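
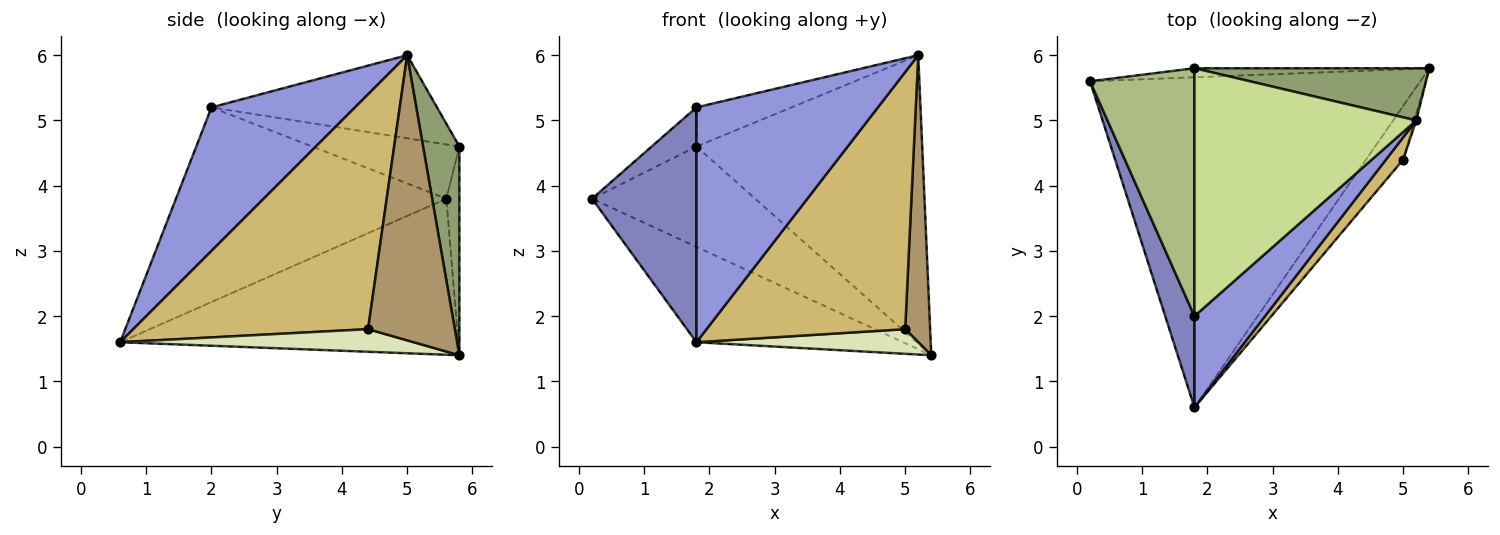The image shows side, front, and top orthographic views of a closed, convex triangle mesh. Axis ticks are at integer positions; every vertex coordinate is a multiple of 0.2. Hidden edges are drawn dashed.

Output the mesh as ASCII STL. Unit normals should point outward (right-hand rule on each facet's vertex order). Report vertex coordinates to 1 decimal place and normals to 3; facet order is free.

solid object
 facet normal -0.413 0.253 -0.875
  outer loop
   vertex 1.8 0.6 1.6
   vertex 0.2 5.6 3.8
   vertex 5.4 5.8 1.4
  endloop
 endfacet
 facet normal -0.924 -0.357 0.139
  outer loop
   vertex 1.8 2.0 5.2
   vertex 0.2 5.6 3.8
   vertex 1.8 0.6 1.6
  endloop
 endfacet
 facet normal 0.593 -0.750 0.292
  outer loop
   vertex 1.8 2.0 5.2
   vertex 1.8 0.6 1.6
   vertex 5.2 5.0 6.0
  endloop
 endfacet
 facet normal -0.079 0.993 -0.089
  outer loop
   vertex 1.8 5.8 4.6
   vertex 5.4 5.8 1.4
   vertex 0.2 5.6 3.8
  endloop
 endfacet
 facet normal 0.156 0.972 0.176
  outer loop
   vertex 1.8 5.8 4.6
   vertex 5.2 5.0 6.0
   vertex 5.4 5.8 1.4
  endloop
 endfacet
 facet normal -0.457 0.139 0.879
  outer loop
   vertex 1.8 5.8 4.6
   vertex 0.2 5.6 3.8
   vertex 1.8 2.0 5.2
  endloop
 endfacet
 facet normal -0.347 0.146 0.926
  outer loop
   vertex 1.8 5.8 4.6
   vertex 1.8 2.0 5.2
   vertex 5.2 5.0 6.0
  endloop
 endfacet
 facet normal 0.484 -0.365 -0.795
  outer loop
   vertex 5.0 4.4 1.8
   vertex 1.8 0.6 1.6
   vertex 5.4 5.8 1.4
  endloop
 endfacet
 facet normal 0.961 -0.276 -0.006
  outer loop
   vertex 5.0 4.4 1.8
   vertex 5.4 5.8 1.4
   vertex 5.2 5.0 6.0
  endloop
 endfacet
 facet normal 0.762 -0.645 0.056
  outer loop
   vertex 5.0 4.4 1.8
   vertex 5.2 5.0 6.0
   vertex 1.8 0.6 1.6
  endloop
 endfacet
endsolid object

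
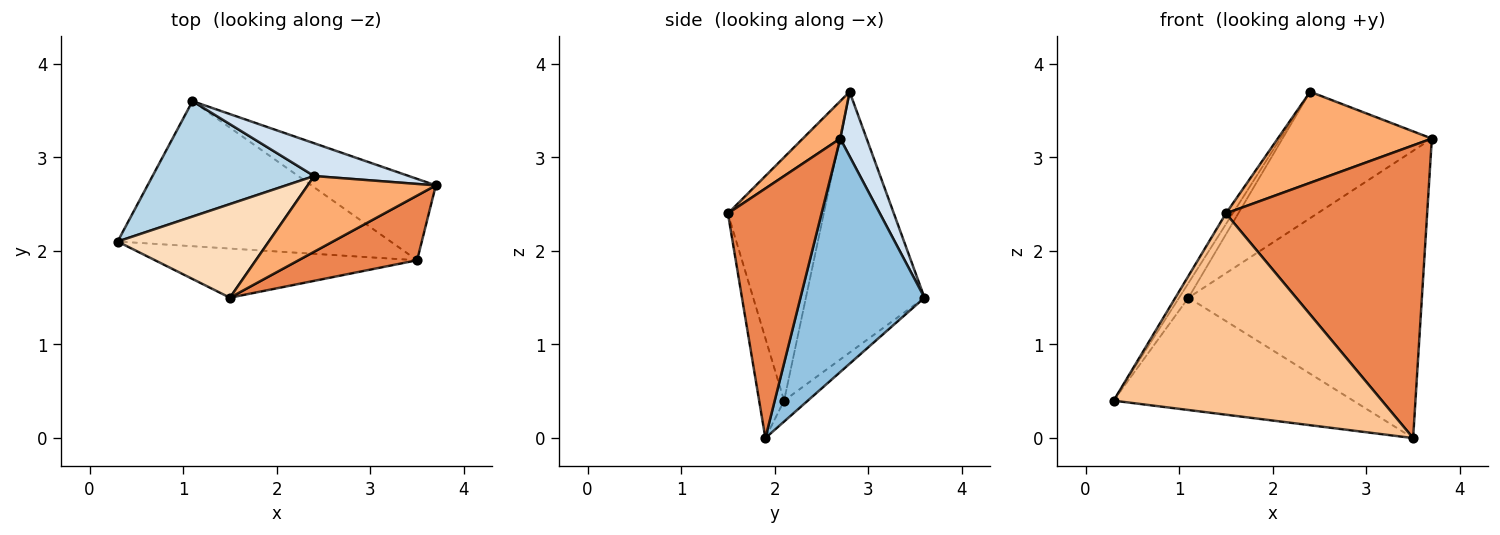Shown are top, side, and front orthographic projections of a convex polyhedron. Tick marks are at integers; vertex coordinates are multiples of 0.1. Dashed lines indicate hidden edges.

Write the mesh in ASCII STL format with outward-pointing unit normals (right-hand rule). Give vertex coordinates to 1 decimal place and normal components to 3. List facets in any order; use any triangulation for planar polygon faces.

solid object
 facet normal -0.060 0.611 -0.789
  outer loop
   vertex 3.5 1.9 0.0
   vertex 0.3 2.1 0.4
   vertex 1.1 3.6 1.5
  endloop
 endfacet
 facet normal 0.455 0.857 -0.243
  outer loop
   vertex 3.5 1.9 0.0
   vertex 1.1 3.6 1.5
   vertex 3.7 2.7 3.2
  endloop
 endfacet
 facet normal -0.848 0.067 0.526
  outer loop
   vertex 2.4 2.8 3.7
   vertex 1.1 3.6 1.5
   vertex 0.3 2.1 0.4
  endloop
 endfacet
 facet normal 0.169 0.954 0.247
  outer loop
   vertex 2.4 2.8 3.7
   vertex 3.7 2.7 3.2
   vertex 1.1 3.6 1.5
  endloop
 endfacet
 facet normal 0.414 -0.889 0.196
  outer loop
   vertex 1.5 1.5 2.4
   vertex 3.5 1.9 0.0
   vertex 3.7 2.7 3.2
  endloop
 endfacet
 facet normal 0.184 -0.756 0.629
  outer loop
   vertex 1.5 1.5 2.4
   vertex 3.7 2.7 3.2
   vertex 2.4 2.8 3.7
  endloop
 endfacet
 facet normal -0.090 -0.968 -0.236
  outer loop
   vertex 1.5 1.5 2.4
   vertex 0.3 2.1 0.4
   vertex 3.5 1.9 0.0
  endloop
 endfacet
 facet normal -0.848 0.060 0.527
  outer loop
   vertex 1.5 1.5 2.4
   vertex 2.4 2.8 3.7
   vertex 0.3 2.1 0.4
  endloop
 endfacet
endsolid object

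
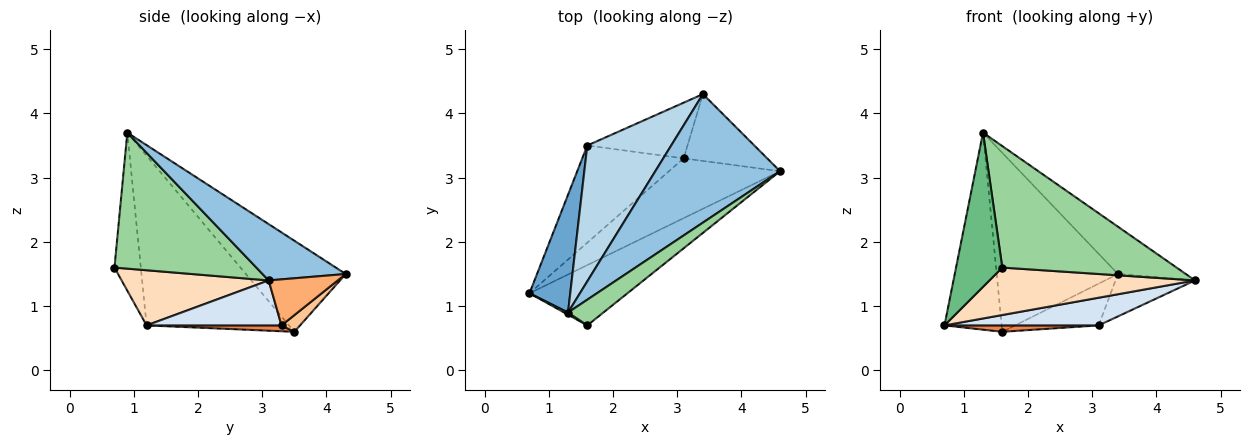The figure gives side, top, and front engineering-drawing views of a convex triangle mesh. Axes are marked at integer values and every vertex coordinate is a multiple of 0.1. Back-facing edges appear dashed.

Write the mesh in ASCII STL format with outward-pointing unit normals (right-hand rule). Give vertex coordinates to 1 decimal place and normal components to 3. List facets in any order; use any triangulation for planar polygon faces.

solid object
 facet normal -0.906 0.364 0.218
  outer loop
   vertex 1.3 0.9 3.7
   vertex 1.6 3.5 0.6
   vertex 0.7 1.2 0.7
  endloop
 endfacet
 facet normal 0.390 0.318 0.864
  outer loop
   vertex 3.4 4.3 1.5
   vertex 1.3 0.9 3.7
   vertex 4.6 3.1 1.4
  endloop
 endfacet
 facet normal -0.549 0.666 0.505
  outer loop
   vertex 3.4 4.3 1.5
   vertex 1.6 3.5 0.6
   vertex 1.3 0.9 3.7
  endloop
 endfacet
 facet normal 0.345 -0.394 -0.852
  outer loop
   vertex 3.1 3.3 0.7
   vertex 4.6 3.1 1.4
   vertex 0.7 1.2 0.7
  endloop
 endfacet
 facet normal 0.058 -0.066 -0.996
  outer loop
   vertex 3.1 3.3 0.7
   vertex 0.7 1.2 0.7
   vertex 1.6 3.5 0.6
  endloop
 endfacet
 facet normal 0.422 0.486 -0.765
  outer loop
   vertex 3.1 3.3 0.7
   vertex 3.4 4.3 1.5
   vertex 4.6 3.1 1.4
  endloop
 endfacet
 facet normal 0.132 0.595 -0.793
  outer loop
   vertex 3.1 3.3 0.7
   vertex 1.6 3.5 0.6
   vertex 3.4 4.3 1.5
  endloop
 endfacet
 facet normal 0.405 -0.566 -0.719
  outer loop
   vertex 1.6 0.7 1.6
   vertex 0.7 1.2 0.7
   vertex 4.6 3.1 1.4
  endloop
 endfacet
 facet normal -0.495 -0.869 0.012
  outer loop
   vertex 1.6 0.7 1.6
   vertex 1.3 0.9 3.7
   vertex 0.7 1.2 0.7
  endloop
 endfacet
 facet normal 0.623 -0.765 0.162
  outer loop
   vertex 1.6 0.7 1.6
   vertex 4.6 3.1 1.4
   vertex 1.3 0.9 3.7
  endloop
 endfacet
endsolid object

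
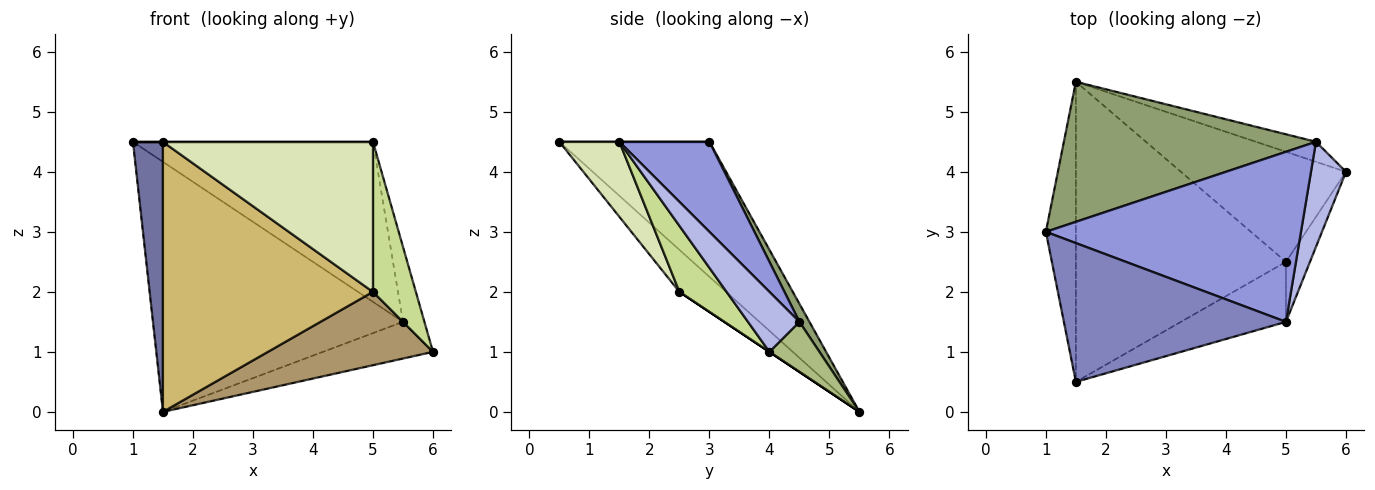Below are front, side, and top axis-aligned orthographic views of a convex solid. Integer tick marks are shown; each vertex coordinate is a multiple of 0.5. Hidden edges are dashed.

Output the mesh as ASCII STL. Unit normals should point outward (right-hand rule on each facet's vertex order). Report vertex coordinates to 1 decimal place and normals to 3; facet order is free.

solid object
 facet normal -0.958 -0.192 -0.213
  outer loop
   vertex 1.5 5.5 0.0
   vertex 1.5 0.5 4.5
   vertex 1.0 3.0 4.5
  endloop
 endfacet
 facet normal 0.000 0.000 1.000
  outer loop
   vertex 5.0 1.5 4.5
   vertex 1.0 3.0 4.5
   vertex 1.5 0.5 4.5
  endloop
 endfacet
 facet normal 0.249 0.664 0.705
  outer loop
   vertex 5.5 4.5 1.5
   vertex 1.0 3.0 4.5
   vertex 5.0 1.5 4.5
  endloop
 endfacet
 facet normal 0.813 0.339 0.474
  outer loop
   vertex 5.5 4.5 1.5
   vertex 5.0 1.5 4.5
   vertex 6.0 4.0 1.0
  endloop
 endfacet
 facet normal 0.035 0.872 0.488
  outer loop
   vertex 5.5 4.5 1.5
   vertex 1.5 5.5 0.0
   vertex 1.0 3.0 4.5
  endloop
 endfacet
 facet normal 0.371 0.815 -0.445
  outer loop
   vertex 5.5 4.5 1.5
   vertex 6.0 4.0 1.0
   vertex 1.5 5.5 0.0
  endloop
 endfacet
 facet normal 0.715 -0.650 -0.260
  outer loop
   vertex 5.0 2.5 2.0
   vertex 6.0 4.0 1.0
   vertex 5.0 1.5 4.5
  endloop
 endfacet
 facet normal 0.256 -0.897 -0.359
  outer loop
   vertex 5.0 2.5 2.0
   vertex 5.0 1.5 4.5
   vertex 1.5 0.5 4.5
  endloop
 endfacet
 facet normal 0.000 -0.555 -0.832
  outer loop
   vertex 5.0 2.5 2.0
   vertex 1.5 5.5 0.0
   vertex 6.0 4.0 1.0
  endloop
 endfacet
 facet normal -0.147 -0.662 -0.735
  outer loop
   vertex 5.0 2.5 2.0
   vertex 1.5 0.5 4.5
   vertex 1.5 5.5 0.0
  endloop
 endfacet
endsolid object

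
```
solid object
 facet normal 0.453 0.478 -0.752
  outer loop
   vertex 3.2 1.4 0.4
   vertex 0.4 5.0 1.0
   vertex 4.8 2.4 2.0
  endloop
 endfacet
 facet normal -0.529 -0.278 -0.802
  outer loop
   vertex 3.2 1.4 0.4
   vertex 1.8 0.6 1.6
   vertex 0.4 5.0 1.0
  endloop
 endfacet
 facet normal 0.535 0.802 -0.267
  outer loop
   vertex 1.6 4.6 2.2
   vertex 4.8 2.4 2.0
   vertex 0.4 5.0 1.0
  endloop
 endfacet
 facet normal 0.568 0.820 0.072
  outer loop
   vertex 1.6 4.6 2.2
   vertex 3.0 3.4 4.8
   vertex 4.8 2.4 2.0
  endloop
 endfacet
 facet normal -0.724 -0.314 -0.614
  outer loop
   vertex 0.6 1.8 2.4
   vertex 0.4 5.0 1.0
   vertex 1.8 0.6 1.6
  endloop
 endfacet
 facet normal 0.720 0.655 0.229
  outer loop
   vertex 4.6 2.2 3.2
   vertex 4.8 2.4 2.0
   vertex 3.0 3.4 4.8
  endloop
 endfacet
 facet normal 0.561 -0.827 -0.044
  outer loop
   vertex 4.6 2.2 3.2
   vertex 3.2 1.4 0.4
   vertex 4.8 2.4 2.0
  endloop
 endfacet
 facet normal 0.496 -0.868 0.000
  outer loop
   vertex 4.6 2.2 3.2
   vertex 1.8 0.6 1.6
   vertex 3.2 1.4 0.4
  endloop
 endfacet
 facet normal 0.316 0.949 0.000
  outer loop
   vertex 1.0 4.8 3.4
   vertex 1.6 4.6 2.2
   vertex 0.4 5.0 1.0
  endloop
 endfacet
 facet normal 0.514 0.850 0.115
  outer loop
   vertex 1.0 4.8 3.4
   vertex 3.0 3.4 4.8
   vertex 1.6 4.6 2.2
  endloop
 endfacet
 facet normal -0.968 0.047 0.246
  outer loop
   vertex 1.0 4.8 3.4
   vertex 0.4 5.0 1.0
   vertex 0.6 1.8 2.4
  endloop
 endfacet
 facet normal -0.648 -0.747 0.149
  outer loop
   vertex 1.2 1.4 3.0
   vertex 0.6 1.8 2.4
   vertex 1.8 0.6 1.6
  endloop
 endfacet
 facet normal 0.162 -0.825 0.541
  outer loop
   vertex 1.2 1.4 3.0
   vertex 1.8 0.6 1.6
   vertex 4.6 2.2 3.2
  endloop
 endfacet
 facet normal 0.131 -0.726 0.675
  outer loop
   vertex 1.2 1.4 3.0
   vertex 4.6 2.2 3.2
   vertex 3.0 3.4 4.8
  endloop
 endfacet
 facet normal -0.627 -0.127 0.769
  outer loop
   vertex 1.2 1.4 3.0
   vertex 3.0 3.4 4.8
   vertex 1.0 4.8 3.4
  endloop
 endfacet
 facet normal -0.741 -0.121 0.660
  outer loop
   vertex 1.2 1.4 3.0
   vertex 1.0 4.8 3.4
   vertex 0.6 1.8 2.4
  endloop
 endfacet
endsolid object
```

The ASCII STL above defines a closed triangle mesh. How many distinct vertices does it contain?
10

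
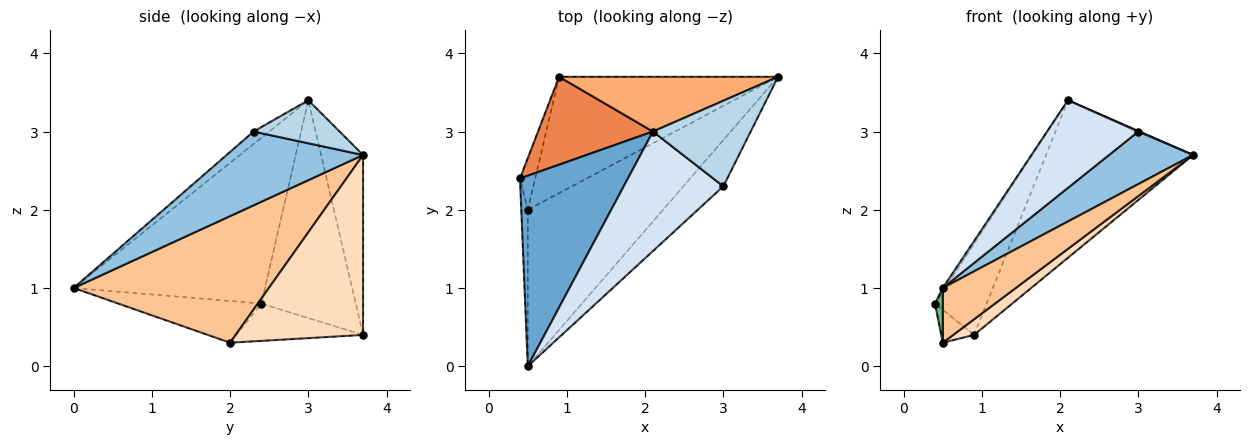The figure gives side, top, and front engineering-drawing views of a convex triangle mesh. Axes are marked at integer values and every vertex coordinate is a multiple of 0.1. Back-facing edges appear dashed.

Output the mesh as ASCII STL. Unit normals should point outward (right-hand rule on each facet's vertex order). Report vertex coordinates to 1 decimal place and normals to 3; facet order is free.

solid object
 facet normal -0.838 0.011 0.546
  outer loop
   vertex 2.1 3.0 3.4
   vertex 0.4 2.4 0.8
   vertex 0.5 0.0 1.0
  endloop
 endfacet
 facet normal 0.773 -0.476 -0.419
  outer loop
   vertex 3.0 2.3 3.0
   vertex 0.5 0.0 1.0
   vertex 3.7 3.7 2.7
  endloop
 endfacet
 facet normal 0.403 -0.005 0.915
  outer loop
   vertex 3.0 2.3 3.0
   vertex 3.7 3.7 2.7
   vertex 2.1 3.0 3.4
  endloop
 endfacet
 facet normal -0.101 -0.588 0.802
  outer loop
   vertex 3.0 2.3 3.0
   vertex 2.1 3.0 3.4
   vertex 0.5 0.0 1.0
  endloop
 endfacet
 facet normal -0.796 0.435 0.420
  outer loop
   vertex 0.9 3.7 0.4
   vertex 0.4 2.4 0.8
   vertex 2.1 3.0 3.4
  endloop
 endfacet
 facet normal -0.260 0.912 0.317
  outer loop
   vertex 0.9 3.7 0.4
   vertex 2.1 3.0 3.4
   vertex 3.7 3.7 2.7
  endloop
 endfacet
 facet normal 0.662 -0.248 -0.707
  outer loop
   vertex 0.5 2.0 0.3
   vertex 3.7 3.7 2.7
   vertex 0.5 0.0 1.0
  endloop
 endfacet
 facet normal 0.631 -0.103 -0.769
  outer loop
   vertex 0.5 2.0 0.3
   vertex 0.9 3.7 0.4
   vertex 3.7 3.7 2.7
  endloop
 endfacet
 facet normal -0.987 -0.054 -0.154
  outer loop
   vertex 0.5 2.0 0.3
   vertex 0.5 0.0 1.0
   vertex 0.4 2.4 0.8
  endloop
 endfacet
 facet normal -0.901 0.233 -0.367
  outer loop
   vertex 0.5 2.0 0.3
   vertex 0.4 2.4 0.8
   vertex 0.9 3.7 0.4
  endloop
 endfacet
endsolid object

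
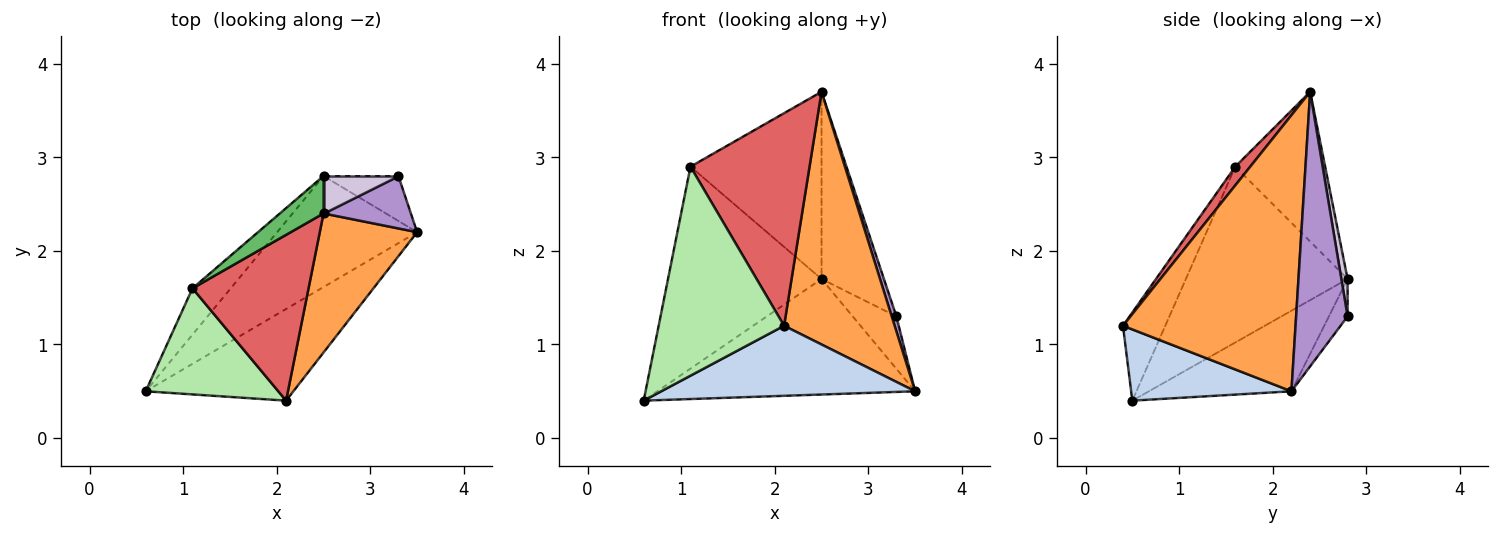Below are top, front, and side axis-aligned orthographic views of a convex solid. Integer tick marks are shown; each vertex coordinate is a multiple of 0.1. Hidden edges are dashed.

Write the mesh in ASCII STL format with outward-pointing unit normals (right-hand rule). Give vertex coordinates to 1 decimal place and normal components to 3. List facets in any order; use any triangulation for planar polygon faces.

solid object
 facet normal -0.370 0.670 -0.644
  outer loop
   vertex 2.5 2.8 1.7
   vertex 3.5 2.2 0.5
   vertex 0.6 0.5 0.4
  endloop
 endfacet
 facet normal 0.358 -0.567 -0.742
  outer loop
   vertex 2.1 0.4 1.2
   vertex 0.6 0.5 0.4
   vertex 3.5 2.2 0.5
  endloop
 endfacet
 facet normal 0.807 -0.517 0.285
  outer loop
   vertex 2.1 0.4 1.2
   vertex 3.5 2.2 0.5
   vertex 2.5 2.4 3.7
  endloop
 endfacet
 facet normal -0.716 0.680 -0.156
  outer loop
   vertex 1.1 1.6 2.9
   vertex 2.5 2.8 1.7
   vertex 0.6 0.5 0.4
  endloop
 endfacet
 facet normal -0.558 0.814 0.163
  outer loop
   vertex 1.1 1.6 2.9
   vertex 2.5 2.4 3.7
   vertex 2.5 2.8 1.7
  endloop
 endfacet
 facet normal -0.288 -0.854 0.433
  outer loop
   vertex 1.1 1.6 2.9
   vertex 0.6 0.5 0.4
   vertex 2.1 0.4 1.2
  endloop
 endfacet
 facet normal 0.099 -0.785 0.612
  outer loop
   vertex 1.1 1.6 2.9
   vertex 2.1 0.4 1.2
   vertex 2.5 2.4 3.7
  endloop
 endfacet
 facet normal -0.309 0.722 -0.619
  outer loop
   vertex 3.3 2.8 1.3
   vertex 3.5 2.2 0.5
   vertex 2.5 2.8 1.7
  endloop
 endfacet
 facet normal 0.949 -0.086 0.302
  outer loop
   vertex 3.3 2.8 1.3
   vertex 2.5 2.4 3.7
   vertex 3.5 2.2 0.5
  endloop
 endfacet
 facet normal 0.098 0.976 0.195
  outer loop
   vertex 3.3 2.8 1.3
   vertex 2.5 2.8 1.7
   vertex 2.5 2.4 3.7
  endloop
 endfacet
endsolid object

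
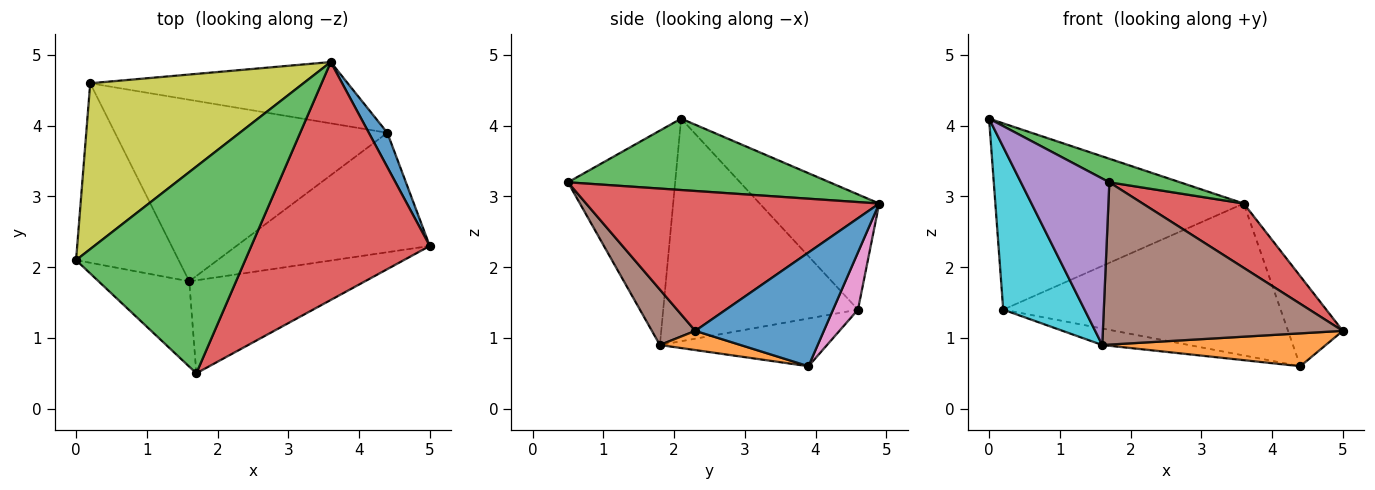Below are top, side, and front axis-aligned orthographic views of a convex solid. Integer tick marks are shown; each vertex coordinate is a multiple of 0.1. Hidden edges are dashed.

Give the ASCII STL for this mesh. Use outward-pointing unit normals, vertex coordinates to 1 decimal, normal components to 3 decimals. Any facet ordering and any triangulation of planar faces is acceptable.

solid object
 facet normal 0.910 0.387 0.148
  outer loop
   vertex 4.4 3.9 0.6
   vertex 3.6 4.9 2.9
   vertex 5.0 2.3 1.1
  endloop
 endfacet
 facet normal 0.095 -0.264 -0.960
  outer loop
   vertex 1.6 1.8 0.9
   vertex 4.4 3.9 0.6
   vertex 5.0 2.3 1.1
  endloop
 endfacet
 facet normal 0.387 -0.105 0.916
  outer loop
   vertex 1.7 0.5 3.2
   vertex 3.6 4.9 2.9
   vertex 0.0 2.1 4.1
  endloop
 endfacet
 facet normal 0.603 -0.208 0.770
  outer loop
   vertex 1.7 0.5 3.2
   vertex 5.0 2.3 1.1
   vertex 3.6 4.9 2.9
  endloop
 endfacet
 facet normal -0.733 -0.605 -0.310
  outer loop
   vertex 1.7 0.5 3.2
   vertex 0.0 2.1 4.1
   vertex 1.6 1.8 0.9
  endloop
 endfacet
 facet normal 0.155 -0.857 -0.491
  outer loop
   vertex 1.7 0.5 3.2
   vertex 1.6 1.8 0.9
   vertex 5.0 2.3 1.1
  endloop
 endfacet
 facet normal 0.083 0.924 -0.373
  outer loop
   vertex 0.2 4.6 1.4
   vertex 3.6 4.9 2.9
   vertex 4.4 3.9 0.6
  endloop
 endfacet
 facet normal -0.172 0.089 -0.981
  outer loop
   vertex 0.2 4.6 1.4
   vertex 4.4 3.9 0.6
   vertex 1.6 1.8 0.9
  endloop
 endfacet
 facet normal -0.338 0.703 0.626
  outer loop
   vertex 0.2 4.6 1.4
   vertex 0.0 2.1 4.1
   vertex 3.6 4.9 2.9
  endloop
 endfacet
 facet normal -0.849 -0.355 -0.391
  outer loop
   vertex 0.2 4.6 1.4
   vertex 1.6 1.8 0.9
   vertex 0.0 2.1 4.1
  endloop
 endfacet
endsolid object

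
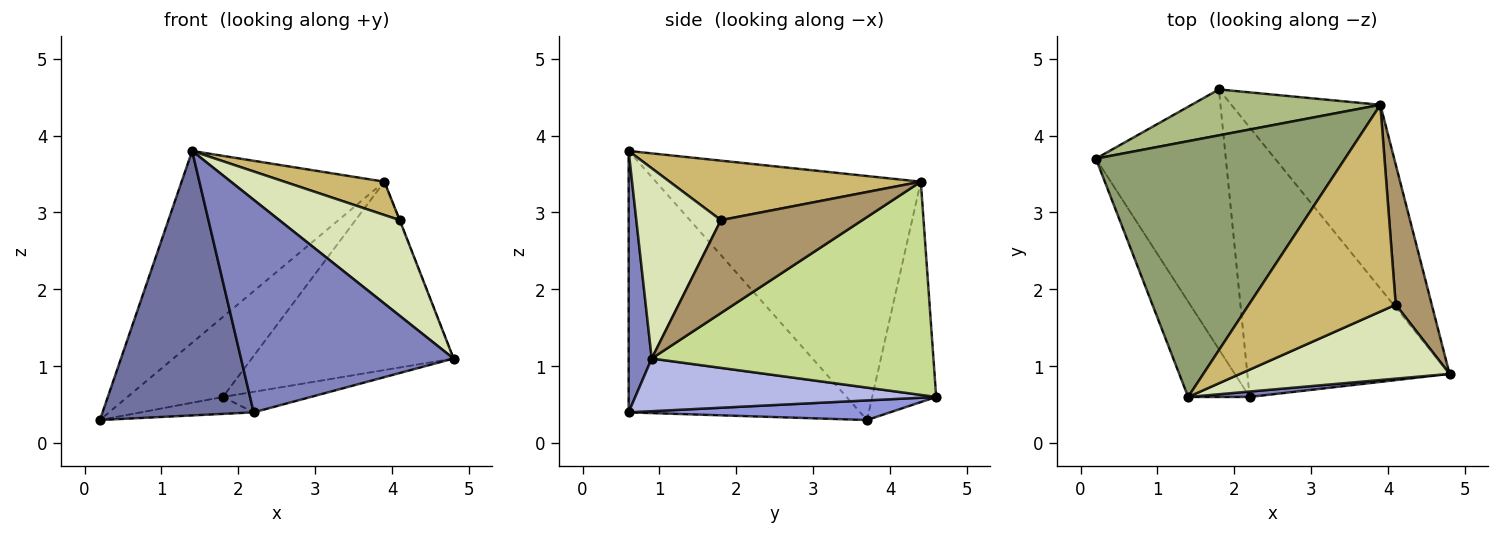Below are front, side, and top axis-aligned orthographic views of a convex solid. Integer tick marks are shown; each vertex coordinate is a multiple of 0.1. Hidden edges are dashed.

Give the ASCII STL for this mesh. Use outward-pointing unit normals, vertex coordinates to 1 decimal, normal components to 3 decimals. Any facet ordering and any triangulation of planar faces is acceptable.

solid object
 facet normal -0.822 -0.536 -0.193
  outer loop
   vertex 2.2 0.6 0.4
   vertex 1.4 0.6 3.8
   vertex 0.2 3.7 0.3
  endloop
 endfacet
 facet normal 0.108 -0.994 0.025
  outer loop
   vertex 2.2 0.6 0.4
   vertex 4.8 0.9 1.1
   vertex 1.4 0.6 3.8
  endloop
 endfacet
 facet normal 0.149 0.064 -0.987
  outer loop
   vertex 2.2 0.6 0.4
   vertex 0.2 3.7 0.3
   vertex 1.8 4.6 0.6
  endloop
 endfacet
 facet normal 0.251 0.073 -0.965
  outer loop
   vertex 2.2 0.6 0.4
   vertex 1.8 4.6 0.6
   vertex 4.8 0.9 1.1
  endloop
 endfacet
 facet normal -0.617 0.472 0.630
  outer loop
   vertex 3.9 4.4 3.4
   vertex 0.2 3.7 0.3
   vertex 1.4 0.6 3.8
  endloop
 endfacet
 facet normal -0.502 0.750 0.430
  outer loop
   vertex 3.9 4.4 3.4
   vertex 1.8 4.6 0.6
   vertex 0.2 3.7 0.3
  endloop
 endfacet
 facet normal 0.707 0.506 -0.494
  outer loop
   vertex 3.9 4.4 3.4
   vertex 4.8 0.9 1.1
   vertex 1.8 4.6 0.6
  endloop
 endfacet
 facet normal 0.486 -0.692 0.535
  outer loop
   vertex 4.1 1.8 2.9
   vertex 1.4 0.6 3.8
   vertex 4.8 0.9 1.1
  endloop
 endfacet
 facet normal 0.932 0.002 0.361
  outer loop
   vertex 4.1 1.8 2.9
   vertex 4.8 0.9 1.1
   vertex 3.9 4.4 3.4
  endloop
 endfacet
 facet normal 0.371 -0.148 0.917
  outer loop
   vertex 4.1 1.8 2.9
   vertex 3.9 4.4 3.4
   vertex 1.4 0.6 3.8
  endloop
 endfacet
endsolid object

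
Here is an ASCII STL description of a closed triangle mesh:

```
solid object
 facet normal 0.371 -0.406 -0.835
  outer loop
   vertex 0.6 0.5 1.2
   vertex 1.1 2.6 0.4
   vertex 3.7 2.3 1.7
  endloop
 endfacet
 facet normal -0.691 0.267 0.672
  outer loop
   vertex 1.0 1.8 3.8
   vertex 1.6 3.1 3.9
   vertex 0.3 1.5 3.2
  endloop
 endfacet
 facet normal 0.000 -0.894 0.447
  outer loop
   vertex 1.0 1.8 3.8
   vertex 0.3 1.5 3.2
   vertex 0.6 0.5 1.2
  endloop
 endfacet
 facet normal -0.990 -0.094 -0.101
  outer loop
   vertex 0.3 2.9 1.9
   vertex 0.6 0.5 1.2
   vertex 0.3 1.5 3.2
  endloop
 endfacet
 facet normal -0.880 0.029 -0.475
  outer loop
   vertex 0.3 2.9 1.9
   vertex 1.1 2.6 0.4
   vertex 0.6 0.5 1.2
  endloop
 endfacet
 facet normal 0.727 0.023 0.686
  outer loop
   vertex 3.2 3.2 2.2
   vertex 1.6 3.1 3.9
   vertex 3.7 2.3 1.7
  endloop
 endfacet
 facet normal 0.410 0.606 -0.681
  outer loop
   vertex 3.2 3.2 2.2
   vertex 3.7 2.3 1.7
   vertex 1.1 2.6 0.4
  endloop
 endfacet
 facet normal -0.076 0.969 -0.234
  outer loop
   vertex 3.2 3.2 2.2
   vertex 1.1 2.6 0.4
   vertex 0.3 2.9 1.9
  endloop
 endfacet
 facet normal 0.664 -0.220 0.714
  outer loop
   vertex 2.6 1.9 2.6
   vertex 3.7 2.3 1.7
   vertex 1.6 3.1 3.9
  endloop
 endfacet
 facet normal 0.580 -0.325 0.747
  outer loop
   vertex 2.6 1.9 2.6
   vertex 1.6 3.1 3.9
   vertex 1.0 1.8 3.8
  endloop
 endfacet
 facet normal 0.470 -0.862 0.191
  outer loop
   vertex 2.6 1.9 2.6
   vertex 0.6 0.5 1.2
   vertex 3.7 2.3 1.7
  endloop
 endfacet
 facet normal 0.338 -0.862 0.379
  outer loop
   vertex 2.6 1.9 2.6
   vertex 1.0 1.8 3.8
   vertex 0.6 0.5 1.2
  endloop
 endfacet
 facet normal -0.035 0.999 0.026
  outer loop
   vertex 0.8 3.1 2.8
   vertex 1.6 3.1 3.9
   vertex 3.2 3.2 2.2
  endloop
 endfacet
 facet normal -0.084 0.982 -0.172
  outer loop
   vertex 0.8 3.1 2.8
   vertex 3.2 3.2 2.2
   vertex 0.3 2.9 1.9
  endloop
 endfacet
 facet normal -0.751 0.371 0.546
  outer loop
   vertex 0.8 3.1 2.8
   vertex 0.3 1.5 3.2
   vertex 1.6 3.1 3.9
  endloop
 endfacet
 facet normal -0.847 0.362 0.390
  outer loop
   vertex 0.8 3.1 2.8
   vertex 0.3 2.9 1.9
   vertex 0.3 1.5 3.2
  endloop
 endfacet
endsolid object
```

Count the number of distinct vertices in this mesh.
10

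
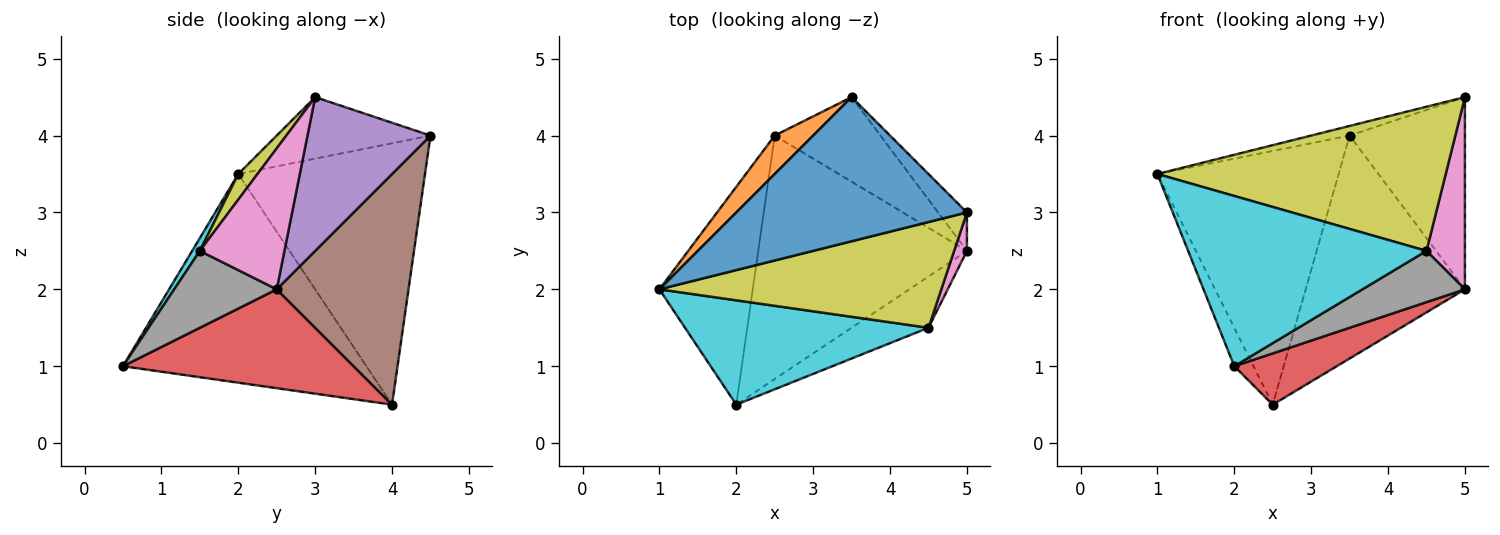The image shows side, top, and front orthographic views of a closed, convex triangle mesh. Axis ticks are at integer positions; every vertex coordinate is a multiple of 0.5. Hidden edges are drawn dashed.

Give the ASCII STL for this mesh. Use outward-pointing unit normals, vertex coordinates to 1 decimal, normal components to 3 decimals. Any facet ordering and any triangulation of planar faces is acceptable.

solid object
 facet normal -0.257 0.064 0.964
  outer loop
   vertex 3.5 4.5 4.0
   vertex 1.0 2.0 3.5
   vertex 5.0 3.0 4.5
  endloop
 endfacet
 facet normal -0.714 0.693 0.105
  outer loop
   vertex 2.5 4.0 0.5
   vertex 1.0 2.0 3.5
   vertex 3.5 4.5 4.0
  endloop
 endfacet
 facet normal -0.910 0.072 -0.407
  outer loop
   vertex 2.0 0.5 1.0
   vertex 1.0 2.0 3.5
   vertex 2.5 4.0 0.5
  endloop
 endfacet
 facet normal 0.421 -0.187 -0.888
  outer loop
   vertex 5.0 2.5 2.0
   vertex 2.0 0.5 1.0
   vertex 2.5 4.0 0.5
  endloop
 endfacet
 facet normal 0.723 0.678 -0.136
  outer loop
   vertex 5.0 2.5 2.0
   vertex 3.5 4.5 4.0
   vertex 5.0 3.0 4.5
  endloop
 endfacet
 facet normal 0.612 0.739 -0.280
  outer loop
   vertex 5.0 2.5 2.0
   vertex 2.5 4.0 0.5
   vertex 3.5 4.5 4.0
  endloop
 endfacet
 facet normal 0.907 -0.412 0.082
  outer loop
   vertex 4.5 1.5 2.5
   vertex 5.0 2.5 2.0
   vertex 5.0 3.0 4.5
  endloop
 endfacet
 facet normal 0.577 -0.577 -0.577
  outer loop
   vertex 4.5 1.5 2.5
   vertex 2.0 0.5 1.0
   vertex 5.0 2.5 2.0
  endloop
 endfacet
 facet normal 0.054 -0.805 0.591
  outer loop
   vertex 4.5 1.5 2.5
   vertex 5.0 3.0 4.5
   vertex 1.0 2.0 3.5
  endloop
 endfacet
 facet normal 0.027 -0.852 0.522
  outer loop
   vertex 4.5 1.5 2.5
   vertex 1.0 2.0 3.5
   vertex 2.0 0.5 1.0
  endloop
 endfacet
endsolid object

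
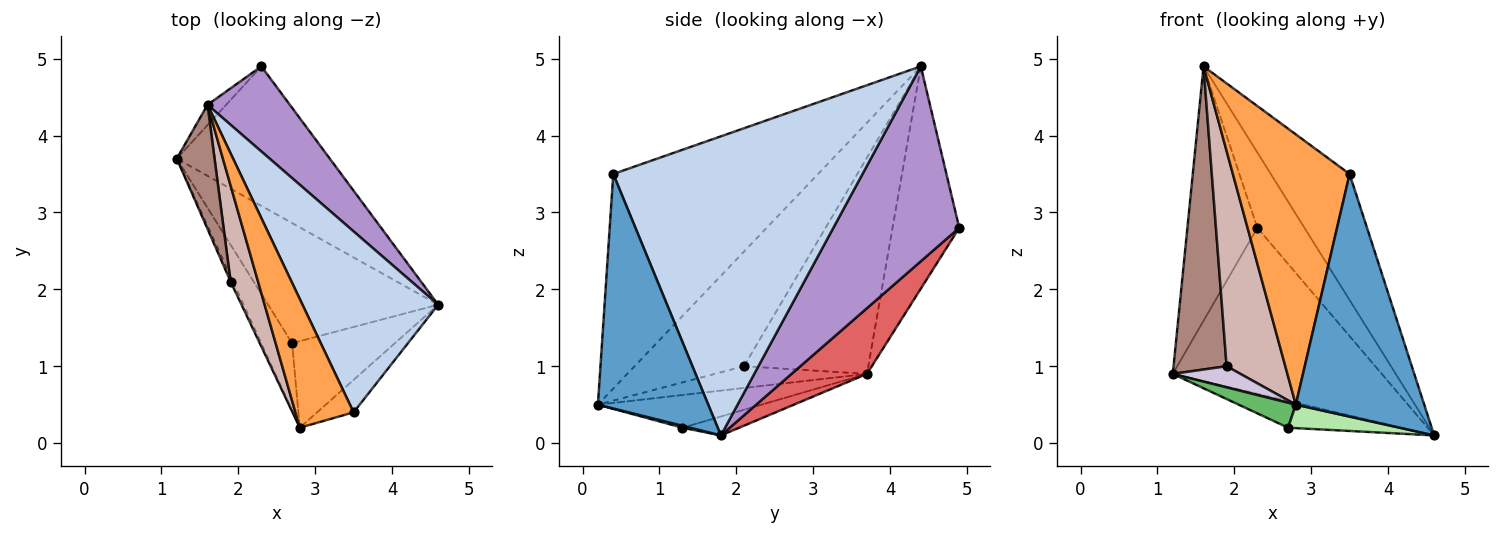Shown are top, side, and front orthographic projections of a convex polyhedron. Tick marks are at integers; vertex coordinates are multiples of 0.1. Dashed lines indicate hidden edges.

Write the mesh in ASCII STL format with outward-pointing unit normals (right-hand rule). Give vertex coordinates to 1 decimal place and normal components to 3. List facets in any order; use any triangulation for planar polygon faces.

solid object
 facet normal 0.648 -0.755 -0.101
  outer loop
   vertex 3.5 0.4 3.5
   vertex 2.8 0.2 0.5
   vertex 4.6 1.8 0.1
  endloop
 endfacet
 facet normal 0.875 0.277 0.397
  outer loop
   vertex 3.5 0.4 3.5
   vertex 4.6 1.8 0.1
   vertex 1.6 4.4 4.9
  endloop
 endfacet
 facet normal -0.846 -0.482 0.229
  outer loop
   vertex 3.5 0.4 3.5
   vertex 1.6 4.4 4.9
   vertex 2.8 0.2 0.5
  endloop
 endfacet
 facet normal -0.108 0.216 -0.970
  outer loop
   vertex 2.7 1.3 0.2
   vertex 1.2 3.7 0.9
   vertex 4.6 1.8 0.1
  endloop
 endfacet
 facet normal -0.704 -0.246 -0.666
  outer loop
   vertex 2.7 1.3 0.2
   vertex 2.8 0.2 0.5
   vertex 1.2 3.7 0.9
  endloop
 endfacet
 facet normal 0.018 -0.262 -0.965
  outer loop
   vertex 2.7 1.3 0.2
   vertex 4.6 1.8 0.1
   vertex 2.8 0.2 0.5
  endloop
 endfacet
 facet normal 0.266 0.738 -0.620
  outer loop
   vertex 2.3 4.9 2.8
   vertex 4.6 1.8 0.1
   vertex 1.2 3.7 0.9
  endloop
 endfacet
 facet normal -0.689 0.723 -0.058
  outer loop
   vertex 2.3 4.9 2.8
   vertex 1.2 3.7 0.9
   vertex 1.6 4.4 4.9
  endloop
 endfacet
 facet normal 0.871 0.326 0.368
  outer loop
   vertex 2.3 4.9 2.8
   vertex 1.6 4.4 4.9
   vertex 4.6 1.8 0.1
  endloop
 endfacet
 facet normal -0.909 -0.404 -0.101
  outer loop
   vertex 1.9 2.1 1.0
   vertex 1.2 3.7 0.9
   vertex 2.8 0.2 0.5
  endloop
 endfacet
 facet normal -0.908 -0.387 0.159
  outer loop
   vertex 1.9 2.1 1.0
   vertex 1.6 4.4 4.9
   vertex 1.2 3.7 0.9
  endloop
 endfacet
 facet normal -0.862 -0.463 0.207
  outer loop
   vertex 1.9 2.1 1.0
   vertex 2.8 0.2 0.5
   vertex 1.6 4.4 4.9
  endloop
 endfacet
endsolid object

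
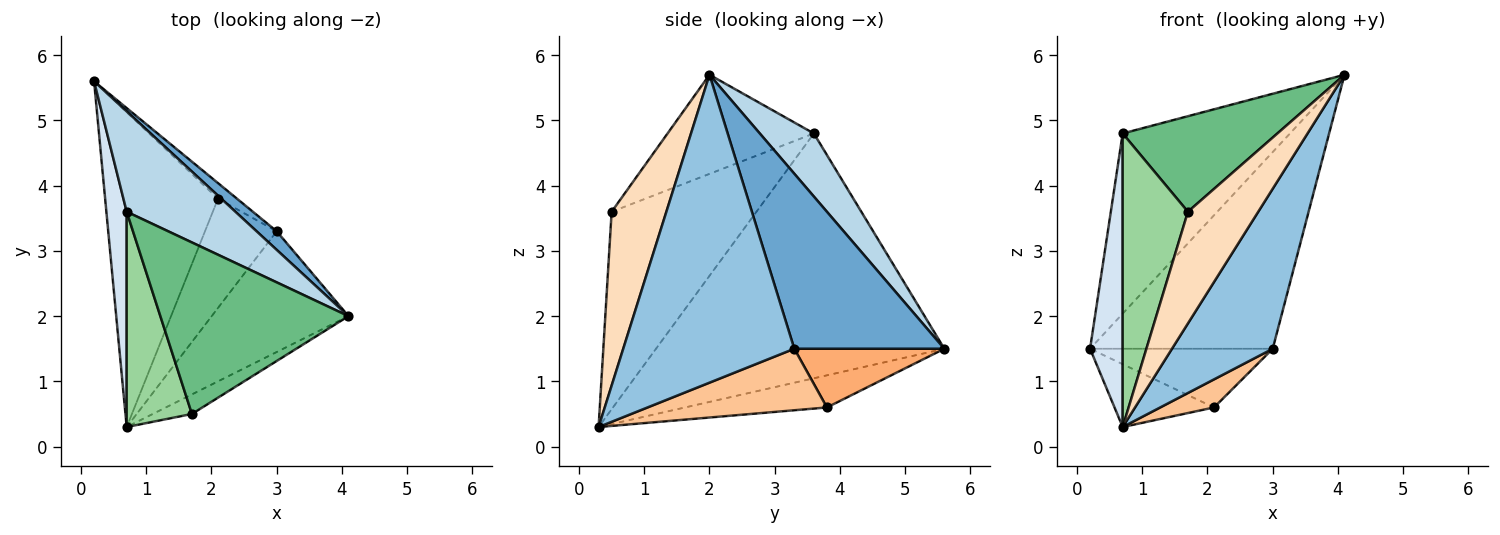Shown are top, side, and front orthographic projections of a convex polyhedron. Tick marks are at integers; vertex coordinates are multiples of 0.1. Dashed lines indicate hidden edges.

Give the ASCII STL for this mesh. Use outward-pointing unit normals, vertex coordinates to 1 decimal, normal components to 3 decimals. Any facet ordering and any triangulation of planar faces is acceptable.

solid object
 facet normal 0.633 0.771 0.073
  outer loop
   vertex 3.0 3.3 1.5
   vertex 0.2 5.6 1.5
   vertex 4.1 2.0 5.7
  endloop
 endfacet
 facet normal 0.805 -0.474 -0.357
  outer loop
   vertex 3.0 3.3 1.5
   vertex 4.1 2.0 5.7
   vertex 0.7 0.3 0.3
  endloop
 endfacet
 facet normal 0.272 0.841 0.468
  outer loop
   vertex 0.7 3.6 4.8
   vertex 4.1 2.0 5.7
   vertex 0.2 5.6 1.5
  endloop
 endfacet
 facet normal -0.990 -0.112 0.082
  outer loop
   vertex 0.7 3.6 4.8
   vertex 0.2 5.6 1.5
   vertex 0.7 0.3 0.3
  endloop
 endfacet
 facet normal -0.269 0.188 -0.945
  outer loop
   vertex 2.1 3.8 0.6
   vertex 0.7 0.3 0.3
   vertex 0.2 5.6 1.5
  endloop
 endfacet
 facet normal 0.622 0.757 -0.201
  outer loop
   vertex 2.1 3.8 0.6
   vertex 0.2 5.6 1.5
   vertex 3.0 3.3 1.5
  endloop
 endfacet
 facet normal 0.639 -0.192 -0.745
  outer loop
   vertex 2.1 3.8 0.6
   vertex 3.0 3.3 1.5
   vertex 0.7 0.3 0.3
  endloop
 endfacet
 facet normal 0.608 -0.782 -0.137
  outer loop
   vertex 1.7 0.5 3.6
   vertex 0.7 0.3 0.3
   vertex 4.1 2.0 5.7
  endloop
 endfacet
 facet normal -0.418 -0.442 0.794
  outer loop
   vertex 1.7 0.5 3.6
   vertex 4.1 2.0 5.7
   vertex 0.7 3.6 4.8
  endloop
 endfacet
 facet normal -0.873 -0.393 0.288
  outer loop
   vertex 1.7 0.5 3.6
   vertex 0.7 3.6 4.8
   vertex 0.7 0.3 0.3
  endloop
 endfacet
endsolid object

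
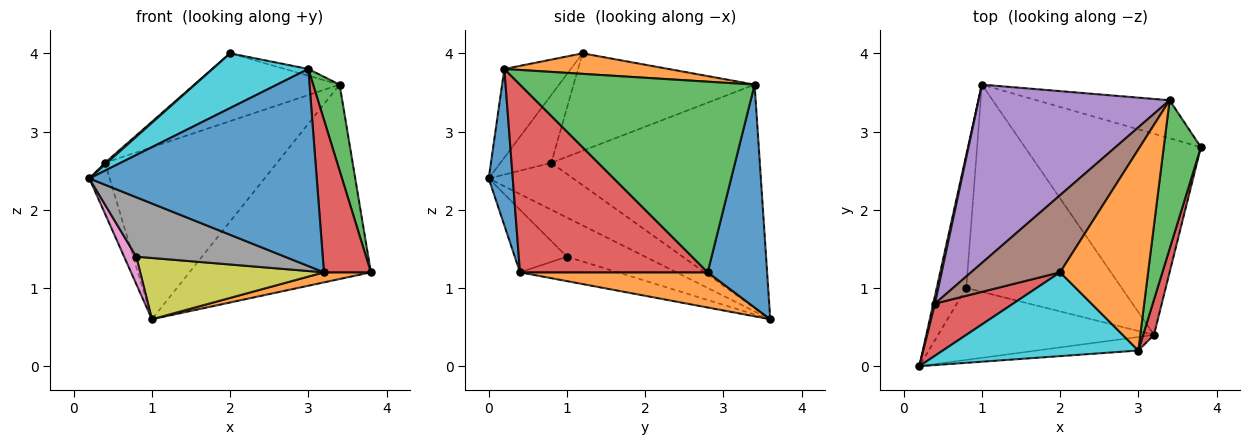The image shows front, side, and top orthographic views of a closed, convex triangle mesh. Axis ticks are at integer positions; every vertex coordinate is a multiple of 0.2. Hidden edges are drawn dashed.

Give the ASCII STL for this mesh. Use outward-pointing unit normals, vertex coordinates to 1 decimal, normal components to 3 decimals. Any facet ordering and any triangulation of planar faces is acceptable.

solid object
 facet normal 0.306 0.934 -0.183
  outer loop
   vertex 3.4 3.4 3.6
   vertex 3.8 2.8 1.2
   vertex 1.0 3.6 0.6
  endloop
 endfacet
 facet normal 0.196 -0.049 -0.979
  outer loop
   vertex 3.2 0.4 1.2
   vertex 1.0 3.6 0.6
   vertex 3.8 2.8 1.2
  endloop
 endfacet
 facet normal -0.972 0.234 0.036
  outer loop
   vertex 0.4 0.8 2.6
   vertex 1.0 3.6 0.6
   vertex 0.2 0.0 2.4
  endloop
 endfacet
 facet normal -0.655 -0.025 0.755
  outer loop
   vertex 0.4 0.8 2.6
   vertex 0.2 0.0 2.4
   vertex 2.0 1.2 4.0
  endloop
 endfacet
 facet normal -0.644 0.531 0.551
  outer loop
   vertex 0.4 0.8 2.6
   vertex 3.4 3.4 3.6
   vertex 1.0 3.6 0.6
  endloop
 endfacet
 facet normal -0.635 0.510 0.580
  outer loop
   vertex 0.4 0.8 2.6
   vertex 2.0 1.2 4.0
   vertex 3.4 3.4 3.6
  endloop
 endfacet
 facet normal -0.792 -0.123 -0.598
  outer loop
   vertex 0.8 1.0 1.4
   vertex 0.2 0.0 2.4
   vertex 1.0 3.6 0.6
  endloop
 endfacet
 facet normal -0.218 -0.622 -0.752
  outer loop
   vertex 0.8 1.0 1.4
   vertex 3.2 0.4 1.2
   vertex 0.2 0.0 2.4
  endloop
 endfacet
 facet normal -0.149 -0.280 -0.948
  outer loop
   vertex 0.8 1.0 1.4
   vertex 1.0 3.6 0.6
   vertex 3.2 0.4 1.2
  endloop
 endfacet
 facet normal -0.355 -0.511 0.783
  outer loop
   vertex 3.0 0.2 3.8
   vertex 2.0 1.2 4.0
   vertex 0.2 0.0 2.4
  endloop
 endfacet
 facet normal 0.105 -0.992 -0.068
  outer loop
   vertex 3.0 0.2 3.8
   vertex 0.2 0.0 2.4
   vertex 3.2 0.4 1.2
  endloop
 endfacet
 facet normal 0.227 0.032 0.973
  outer loop
   vertex 3.0 0.2 3.8
   vertex 3.4 3.4 3.6
   vertex 2.0 1.2 4.0
  endloop
 endfacet
 facet normal 0.976 -0.110 0.190
  outer loop
   vertex 3.0 0.2 3.8
   vertex 3.8 2.8 1.2
   vertex 3.4 3.4 3.6
  endloop
 endfacet
 facet normal 0.969 -0.242 0.056
  outer loop
   vertex 3.0 0.2 3.8
   vertex 3.2 0.4 1.2
   vertex 3.8 2.8 1.2
  endloop
 endfacet
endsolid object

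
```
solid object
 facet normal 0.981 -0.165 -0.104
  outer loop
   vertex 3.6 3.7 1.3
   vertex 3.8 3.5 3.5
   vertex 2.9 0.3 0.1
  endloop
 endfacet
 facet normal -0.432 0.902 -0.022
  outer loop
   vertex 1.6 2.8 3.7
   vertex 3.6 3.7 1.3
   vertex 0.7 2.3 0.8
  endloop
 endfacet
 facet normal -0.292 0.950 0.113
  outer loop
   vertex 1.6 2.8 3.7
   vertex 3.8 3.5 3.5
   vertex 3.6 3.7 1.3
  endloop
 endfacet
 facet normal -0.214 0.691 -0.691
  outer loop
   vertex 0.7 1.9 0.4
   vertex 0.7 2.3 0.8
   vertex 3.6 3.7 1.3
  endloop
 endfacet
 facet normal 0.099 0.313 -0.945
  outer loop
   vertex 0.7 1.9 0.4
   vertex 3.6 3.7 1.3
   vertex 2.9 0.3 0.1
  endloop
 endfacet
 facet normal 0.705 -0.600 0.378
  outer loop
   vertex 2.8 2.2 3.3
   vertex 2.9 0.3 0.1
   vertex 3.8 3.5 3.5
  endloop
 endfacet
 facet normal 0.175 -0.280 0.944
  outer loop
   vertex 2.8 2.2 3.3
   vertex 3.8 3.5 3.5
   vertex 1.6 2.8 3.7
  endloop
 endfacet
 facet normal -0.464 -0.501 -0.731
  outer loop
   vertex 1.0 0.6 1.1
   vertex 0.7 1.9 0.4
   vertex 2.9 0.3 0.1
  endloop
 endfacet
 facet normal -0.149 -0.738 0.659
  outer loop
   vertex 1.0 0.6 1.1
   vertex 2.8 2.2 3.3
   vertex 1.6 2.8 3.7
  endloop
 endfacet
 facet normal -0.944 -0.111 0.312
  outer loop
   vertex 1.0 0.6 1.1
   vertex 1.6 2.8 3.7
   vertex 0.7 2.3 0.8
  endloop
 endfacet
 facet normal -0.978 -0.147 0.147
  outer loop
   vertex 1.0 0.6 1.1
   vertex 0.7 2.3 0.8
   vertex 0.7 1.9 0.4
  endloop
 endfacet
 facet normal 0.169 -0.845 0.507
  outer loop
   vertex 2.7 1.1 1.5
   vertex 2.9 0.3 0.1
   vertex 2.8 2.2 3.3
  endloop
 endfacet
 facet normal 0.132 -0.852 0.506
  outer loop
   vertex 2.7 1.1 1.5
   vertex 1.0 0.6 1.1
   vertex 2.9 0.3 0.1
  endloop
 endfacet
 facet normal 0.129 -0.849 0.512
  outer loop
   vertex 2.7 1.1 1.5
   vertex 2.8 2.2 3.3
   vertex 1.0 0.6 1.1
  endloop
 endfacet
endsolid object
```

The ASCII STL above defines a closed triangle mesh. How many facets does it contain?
14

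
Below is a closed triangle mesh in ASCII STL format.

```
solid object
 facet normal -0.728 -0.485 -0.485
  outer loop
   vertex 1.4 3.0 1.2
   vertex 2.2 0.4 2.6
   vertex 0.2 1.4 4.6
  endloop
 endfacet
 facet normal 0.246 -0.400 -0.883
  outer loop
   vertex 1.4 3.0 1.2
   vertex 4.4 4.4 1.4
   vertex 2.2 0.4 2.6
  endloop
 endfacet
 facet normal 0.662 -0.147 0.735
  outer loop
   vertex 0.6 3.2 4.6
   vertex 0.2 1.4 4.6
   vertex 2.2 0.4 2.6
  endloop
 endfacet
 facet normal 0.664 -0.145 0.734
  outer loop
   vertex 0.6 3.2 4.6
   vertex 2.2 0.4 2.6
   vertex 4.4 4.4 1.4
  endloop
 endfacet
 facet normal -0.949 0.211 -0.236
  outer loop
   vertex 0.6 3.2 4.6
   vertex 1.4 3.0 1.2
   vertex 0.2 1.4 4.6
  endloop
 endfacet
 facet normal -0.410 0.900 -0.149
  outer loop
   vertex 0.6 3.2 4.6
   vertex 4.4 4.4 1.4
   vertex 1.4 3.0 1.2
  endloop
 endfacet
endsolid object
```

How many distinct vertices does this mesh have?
5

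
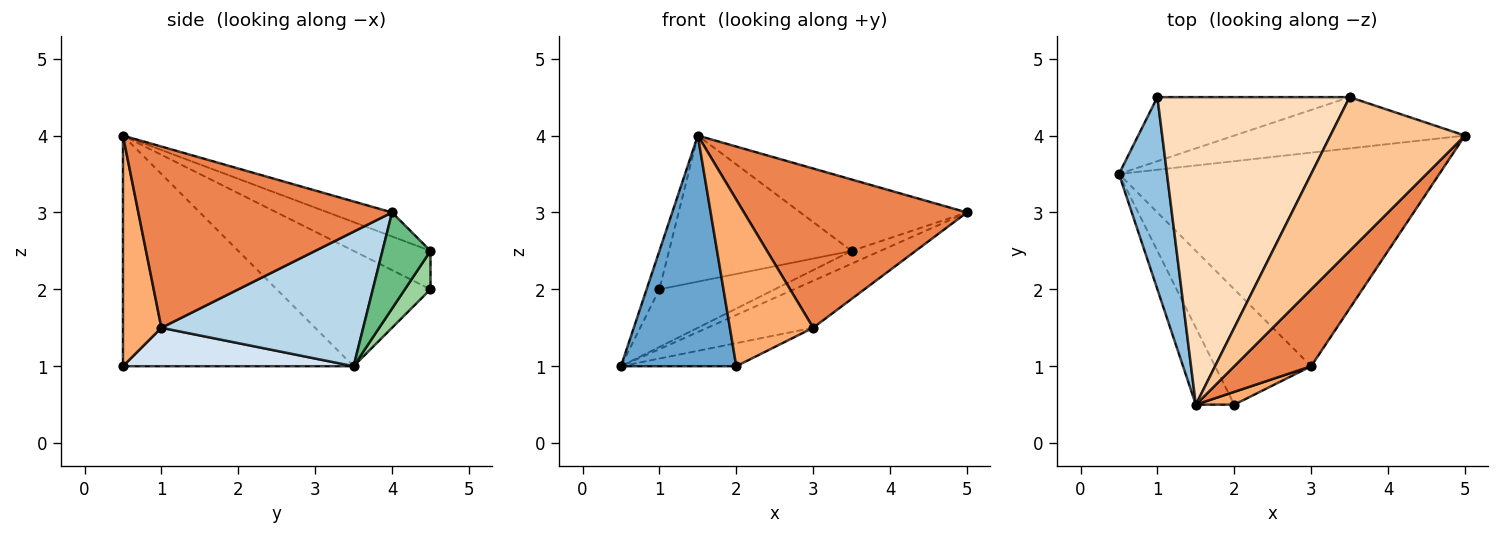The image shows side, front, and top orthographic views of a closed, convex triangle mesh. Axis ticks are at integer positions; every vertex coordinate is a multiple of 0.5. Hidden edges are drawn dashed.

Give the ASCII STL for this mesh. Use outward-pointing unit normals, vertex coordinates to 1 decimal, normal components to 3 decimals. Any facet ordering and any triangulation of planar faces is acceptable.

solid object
 facet normal -0.885 -0.442 -0.147
  outer loop
   vertex 1.5 0.5 4.0
   vertex 0.5 3.5 1.0
   vertex 2.0 0.5 1.0
  endloop
 endfacet
 facet normal -0.920 0.077 0.383
  outer loop
   vertex 1.0 4.5 2.0
   vertex 0.5 3.5 1.0
   vertex 1.5 0.5 4.0
  endloop
 endfacet
 facet normal 0.380 0.199 -0.904
  outer loop
   vertex 3.0 1.0 1.5
   vertex 0.5 3.5 1.0
   vertex 5.0 4.0 3.0
  endloop
 endfacet
 facet normal 0.365 0.183 -0.913
  outer loop
   vertex 3.0 1.0 1.5
   vertex 2.0 0.5 1.0
   vertex 0.5 3.5 1.0
  endloop
 endfacet
 facet normal 0.716 -0.629 0.304
  outer loop
   vertex 3.0 1.0 1.5
   vertex 5.0 4.0 3.0
   vertex 1.5 0.5 4.0
  endloop
 endfacet
 facet normal 0.418 -0.906 0.070
  outer loop
   vertex 3.0 1.0 1.5
   vertex 1.5 0.5 4.0
   vertex 2.0 0.5 1.0
  endloop
 endfacet
 facet normal -0.160 0.416 0.895
  outer loop
   vertex 3.5 4.5 2.5
   vertex 1.5 0.5 4.0
   vertex 5.0 4.0 3.0
  endloop
 endfacet
 facet normal -0.178 0.422 0.889
  outer loop
   vertex 3.5 4.5 2.5
   vertex 1.0 4.5 2.0
   vertex 1.5 0.5 4.0
  endloop
 endfacet
 facet normal 0.375 0.225 -0.899
  outer loop
   vertex 3.5 4.5 2.5
   vertex 5.0 4.0 3.0
   vertex 0.5 3.5 1.0
  endloop
 endfacet
 facet normal 0.147 0.662 -0.735
  outer loop
   vertex 3.5 4.5 2.5
   vertex 0.5 3.5 1.0
   vertex 1.0 4.5 2.0
  endloop
 endfacet
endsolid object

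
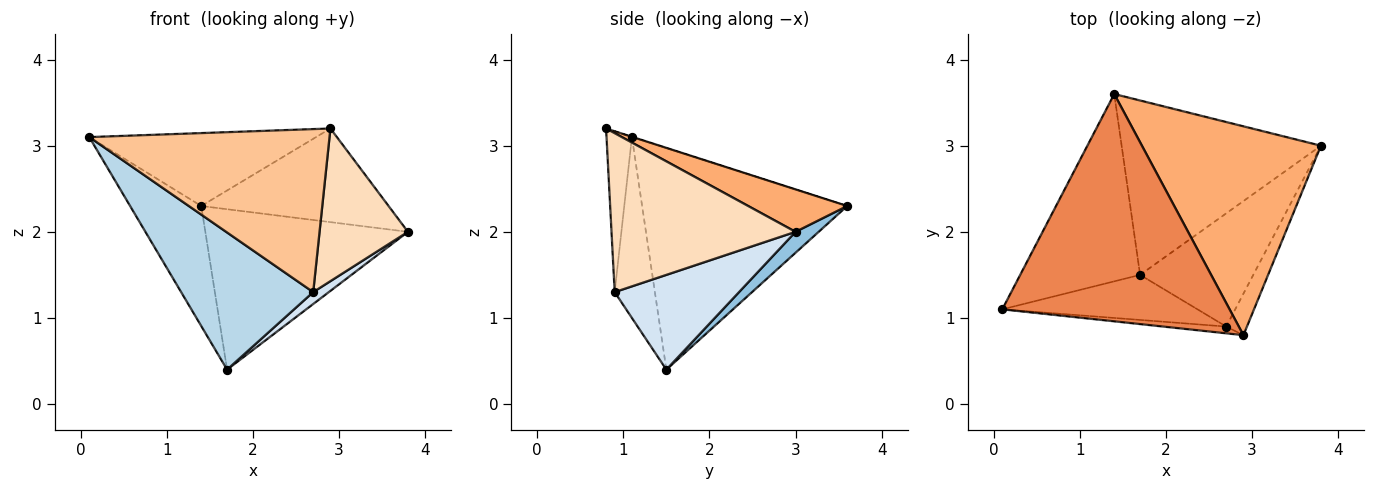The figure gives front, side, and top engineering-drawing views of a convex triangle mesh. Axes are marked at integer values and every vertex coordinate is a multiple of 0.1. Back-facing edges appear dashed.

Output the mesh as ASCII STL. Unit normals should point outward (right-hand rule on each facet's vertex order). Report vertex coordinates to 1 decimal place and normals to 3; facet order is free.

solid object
 facet normal -0.841 0.292 -0.455
  outer loop
   vertex 1.7 1.5 0.4
   vertex 0.1 1.1 3.1
   vertex 1.4 3.6 2.3
  endloop
 endfacet
 facet normal 0.077 0.675 -0.734
  outer loop
   vertex 1.7 1.5 0.4
   vertex 1.4 3.6 2.3
   vertex 3.8 3.0 2.0
  endloop
 endfacet
 facet normal -0.278 -0.913 -0.300
  outer loop
   vertex 2.7 0.9 1.3
   vertex 0.1 1.1 3.1
   vertex 1.7 1.5 0.4
  endloop
 endfacet
 facet normal 0.640 -0.080 -0.764
  outer loop
   vertex 2.7 0.9 1.3
   vertex 1.7 1.5 0.4
   vertex 3.8 3.0 2.0
  endloop
 endfacet
 facet normal -0.001 0.305 0.952
  outer loop
   vertex 2.9 0.8 3.2
   vertex 1.4 3.6 2.3
   vertex 0.1 1.1 3.1
  endloop
 endfacet
 facet normal 0.211 0.400 0.892
  outer loop
   vertex 2.9 0.8 3.2
   vertex 3.8 3.0 2.0
   vertex 1.4 3.6 2.3
  endloop
 endfacet
 facet normal -0.105 -0.994 -0.041
  outer loop
   vertex 2.9 0.8 3.2
   vertex 0.1 1.1 3.1
   vertex 2.7 0.9 1.3
  endloop
 endfacet
 facet normal 0.895 -0.430 -0.117
  outer loop
   vertex 2.9 0.8 3.2
   vertex 2.7 0.9 1.3
   vertex 3.8 3.0 2.0
  endloop
 endfacet
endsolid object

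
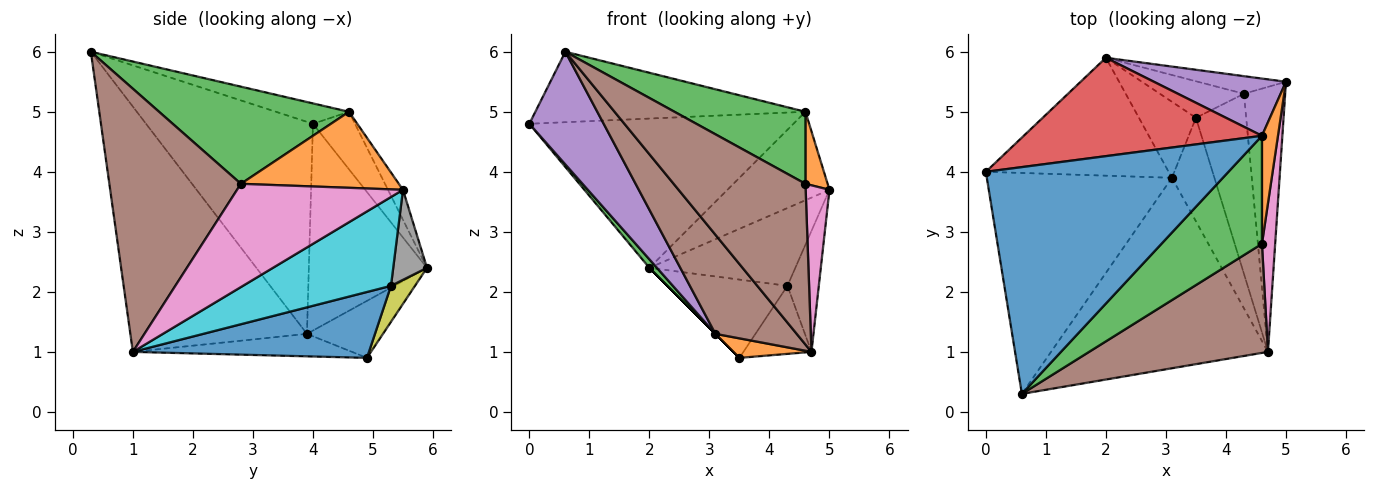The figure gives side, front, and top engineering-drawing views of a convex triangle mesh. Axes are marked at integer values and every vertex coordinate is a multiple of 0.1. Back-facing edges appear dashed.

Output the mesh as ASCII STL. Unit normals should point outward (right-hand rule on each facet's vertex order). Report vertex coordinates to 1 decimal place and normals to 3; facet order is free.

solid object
 facet normal -0.080 0.296 0.952
  outer loop
   vertex 4.6 4.6 5.0
   vertex 0.0 4.0 4.8
   vertex 0.6 0.3 6.0
  endloop
 endfacet
 facet normal 0.969 -0.136 0.204
  outer loop
   vertex 4.6 4.6 5.0
   vertex 4.6 2.8 3.8
   vertex 5.0 5.5 3.7
  endloop
 endfacet
 facet normal 0.627 -0.432 0.648
  outer loop
   vertex 4.6 4.6 5.0
   vertex 0.6 0.3 6.0
   vertex 4.6 2.8 3.8
  endloop
 endfacet
 facet normal -0.132 0.828 0.546
  outer loop
   vertex 2.0 5.9 2.4
   vertex 0.0 4.0 4.8
   vertex 4.6 4.6 5.0
  endloop
 endfacet
 facet normal -0.123 0.833 0.539
  outer loop
   vertex 2.0 5.9 2.4
   vertex 4.6 4.6 5.0
   vertex 5.0 5.5 3.7
  endloop
 endfacet
 facet normal 0.637 -0.638 0.433
  outer loop
   vertex 4.7 1.0 1.0
   vertex 4.6 2.8 3.8
   vertex 0.6 0.3 6.0
  endloop
 endfacet
 facet normal 0.982 -0.141 0.126
  outer loop
   vertex 4.7 1.0 1.0
   vertex 5.0 5.5 3.7
   vertex 4.6 2.8 3.8
  endloop
 endfacet
 facet normal 0.220 0.951 -0.215
  outer loop
   vertex 4.3 5.3 2.1
   vertex 2.0 5.9 2.4
   vertex 5.0 5.5 3.7
  endloop
 endfacet
 facet normal 0.178 0.892 -0.416
  outer loop
   vertex 4.3 5.3 2.1
   vertex 3.5 4.9 0.9
   vertex 2.0 5.9 2.4
  endloop
 endfacet
 facet normal 0.891 0.189 -0.413
  outer loop
   vertex 4.3 5.3 2.1
   vertex 5.0 5.5 3.7
   vertex 4.7 1.0 1.0
  endloop
 endfacet
 facet normal 0.775 0.223 -0.591
  outer loop
   vertex 4.3 5.3 2.1
   vertex 4.7 1.0 1.0
   vertex 3.5 4.9 0.9
  endloop
 endfacet
 facet normal -0.461 -0.164 -0.872
  outer loop
   vertex 3.1 3.9 1.3
   vertex 3.5 4.9 0.9
   vertex 4.7 1.0 1.0
  endloop
 endfacet
 facet normal -0.748 -0.048 -0.662
  outer loop
   vertex 3.1 3.9 1.3
   vertex 0.0 4.0 4.8
   vertex 2.0 5.9 2.4
  endloop
 endfacet
 facet normal -0.707 0.000 -0.707
  outer loop
   vertex 3.1 3.9 1.3
   vertex 2.0 5.9 2.4
   vertex 3.5 4.9 0.9
  endloop
 endfacet
 facet normal -0.714 -0.318 -0.624
  outer loop
   vertex 3.1 3.9 1.3
   vertex 0.6 0.3 6.0
   vertex 0.0 4.0 4.8
  endloop
 endfacet
 facet normal -0.708 -0.326 -0.626
  outer loop
   vertex 3.1 3.9 1.3
   vertex 4.7 1.0 1.0
   vertex 0.6 0.3 6.0
  endloop
 endfacet
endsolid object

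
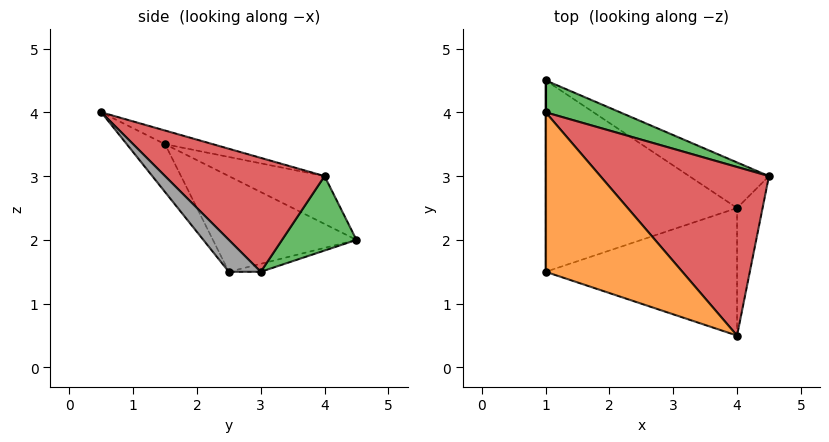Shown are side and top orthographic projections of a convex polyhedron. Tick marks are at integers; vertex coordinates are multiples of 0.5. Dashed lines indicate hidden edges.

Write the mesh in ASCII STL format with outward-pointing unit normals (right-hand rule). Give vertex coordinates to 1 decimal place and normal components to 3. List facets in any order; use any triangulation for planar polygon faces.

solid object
 facet normal -1.000 0.000 0.000
  outer loop
   vertex 1.0 4.0 3.0
   vertex 1.0 4.5 2.0
   vertex 1.0 1.5 3.5
  endloop
 endfacet
 facet normal -0.098 0.195 0.976
  outer loop
   vertex 1.0 4.0 3.0
   vertex 1.0 1.5 3.5
   vertex 4.0 0.5 4.0
  endloop
 endfacet
 facet normal 0.408 0.816 0.408
  outer loop
   vertex 1.0 4.0 3.0
   vertex 4.5 3.0 1.5
   vertex 1.0 4.5 2.0
  endloop
 endfacet
 facet normal 0.455 0.582 0.674
  outer loop
   vertex 1.0 4.0 3.0
   vertex 4.0 0.5 4.0
   vertex 4.5 3.0 1.5
  endloop
 endfacet
 facet normal -0.408 -0.408 -0.816
  outer loop
   vertex 4.0 2.5 1.5
   vertex 1.0 1.5 3.5
   vertex 1.0 4.5 2.0
  endloop
 endfacet
 facet normal -0.099 0.099 -0.990
  outer loop
   vertex 4.0 2.5 1.5
   vertex 1.0 4.5 2.0
   vertex 4.5 3.0 1.5
  endloop
 endfacet
 facet normal -0.154 -0.772 -0.617
  outer loop
   vertex 4.0 2.5 1.5
   vertex 4.0 0.5 4.0
   vertex 1.0 1.5 3.5
  endloop
 endfacet
 facet normal 0.615 -0.615 -0.492
  outer loop
   vertex 4.0 2.5 1.5
   vertex 4.5 3.0 1.5
   vertex 4.0 0.5 4.0
  endloop
 endfacet
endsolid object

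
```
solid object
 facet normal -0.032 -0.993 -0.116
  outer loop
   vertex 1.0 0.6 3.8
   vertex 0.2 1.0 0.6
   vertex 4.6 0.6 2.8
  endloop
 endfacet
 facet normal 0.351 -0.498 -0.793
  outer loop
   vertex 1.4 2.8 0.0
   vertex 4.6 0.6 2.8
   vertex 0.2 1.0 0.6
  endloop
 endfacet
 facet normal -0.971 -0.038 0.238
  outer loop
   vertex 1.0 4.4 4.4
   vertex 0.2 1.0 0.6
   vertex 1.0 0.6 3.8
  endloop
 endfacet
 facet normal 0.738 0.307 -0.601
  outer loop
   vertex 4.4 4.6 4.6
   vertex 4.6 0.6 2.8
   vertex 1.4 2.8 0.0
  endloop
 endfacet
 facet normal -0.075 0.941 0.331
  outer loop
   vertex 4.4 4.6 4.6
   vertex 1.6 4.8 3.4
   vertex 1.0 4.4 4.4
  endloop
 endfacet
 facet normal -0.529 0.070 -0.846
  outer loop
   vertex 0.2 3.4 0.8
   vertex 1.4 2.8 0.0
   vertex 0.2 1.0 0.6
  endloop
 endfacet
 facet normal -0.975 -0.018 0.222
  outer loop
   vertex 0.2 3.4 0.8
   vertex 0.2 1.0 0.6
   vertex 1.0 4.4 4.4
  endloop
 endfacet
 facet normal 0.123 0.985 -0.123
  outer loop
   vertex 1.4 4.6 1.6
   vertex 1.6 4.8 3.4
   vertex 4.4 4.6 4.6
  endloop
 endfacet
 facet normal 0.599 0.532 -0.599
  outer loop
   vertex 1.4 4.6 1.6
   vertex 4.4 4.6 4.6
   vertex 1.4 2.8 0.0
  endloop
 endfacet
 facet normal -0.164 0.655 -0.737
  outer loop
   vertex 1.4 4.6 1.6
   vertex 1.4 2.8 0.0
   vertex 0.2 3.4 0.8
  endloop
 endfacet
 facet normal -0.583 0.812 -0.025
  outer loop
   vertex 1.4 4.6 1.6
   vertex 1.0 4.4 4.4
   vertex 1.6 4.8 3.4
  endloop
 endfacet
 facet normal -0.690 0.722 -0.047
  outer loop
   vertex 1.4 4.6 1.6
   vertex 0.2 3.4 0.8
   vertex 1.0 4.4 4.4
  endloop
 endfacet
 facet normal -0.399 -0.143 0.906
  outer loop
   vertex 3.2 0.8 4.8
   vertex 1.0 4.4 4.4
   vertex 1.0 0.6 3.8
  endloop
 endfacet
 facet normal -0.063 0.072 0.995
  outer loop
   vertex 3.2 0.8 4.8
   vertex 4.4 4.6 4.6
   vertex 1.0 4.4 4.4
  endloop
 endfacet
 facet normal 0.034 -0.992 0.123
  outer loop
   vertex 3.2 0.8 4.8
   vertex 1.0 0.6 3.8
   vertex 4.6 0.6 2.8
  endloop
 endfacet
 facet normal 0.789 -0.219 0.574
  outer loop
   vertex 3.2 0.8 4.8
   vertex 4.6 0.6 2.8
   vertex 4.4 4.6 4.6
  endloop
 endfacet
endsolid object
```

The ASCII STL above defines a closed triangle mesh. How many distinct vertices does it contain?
10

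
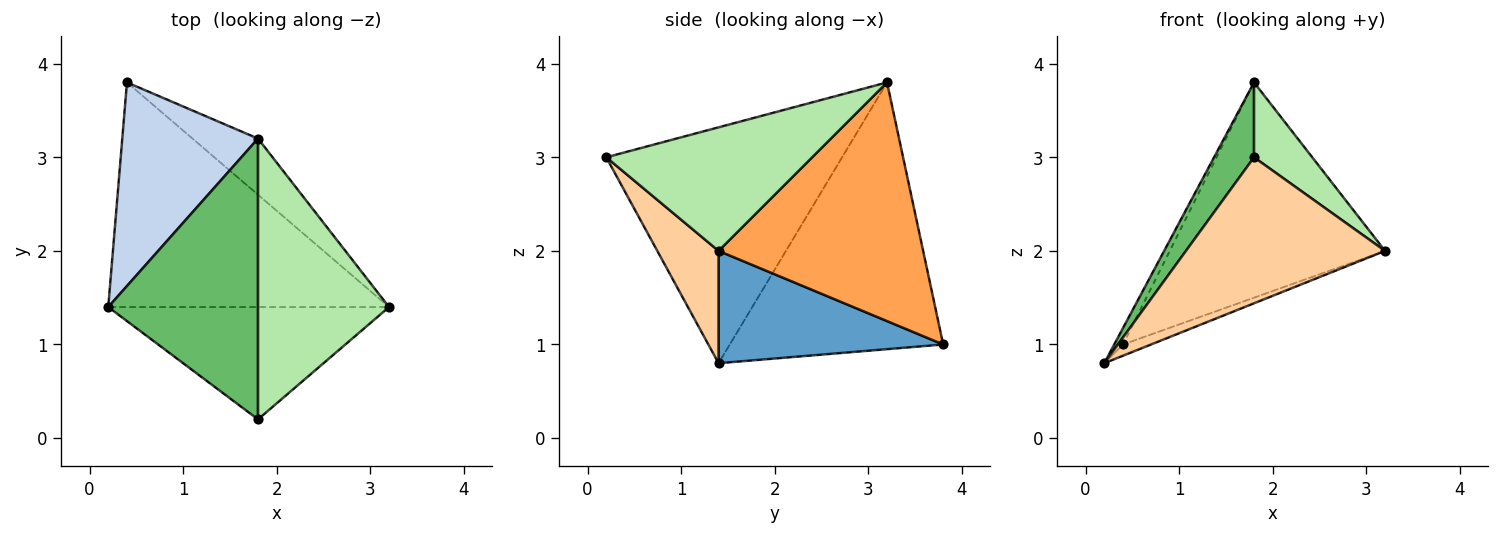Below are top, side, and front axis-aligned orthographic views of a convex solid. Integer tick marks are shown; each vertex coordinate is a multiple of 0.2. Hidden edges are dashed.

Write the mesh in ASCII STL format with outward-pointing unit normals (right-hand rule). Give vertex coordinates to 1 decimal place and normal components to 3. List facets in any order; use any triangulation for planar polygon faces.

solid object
 facet normal 0.371 0.046 -0.927
  outer loop
   vertex 0.4 3.8 1.0
   vertex 3.2 1.4 2.0
   vertex 0.2 1.4 0.8
  endloop
 endfacet
 facet normal -0.891 0.036 0.453
  outer loop
   vertex 1.8 3.2 3.8
   vertex 0.4 3.8 1.0
   vertex 0.2 1.4 0.8
  endloop
 endfacet
 facet normal 0.677 0.712 -0.186
  outer loop
   vertex 1.8 3.2 3.8
   vertex 3.2 1.4 2.0
   vertex 0.4 3.8 1.0
  endloop
 endfacet
 facet normal 0.237 -0.770 -0.592
  outer loop
   vertex 1.8 0.2 3.0
   vertex 0.2 1.4 0.8
   vertex 3.2 1.4 2.0
  endloop
 endfacet
 facet normal -0.836 -0.141 0.531
  outer loop
   vertex 1.8 0.2 3.0
   vertex 1.8 3.2 3.8
   vertex 0.2 1.4 0.8
  endloop
 endfacet
 facet normal 0.673 -0.190 0.714
  outer loop
   vertex 1.8 0.2 3.0
   vertex 3.2 1.4 2.0
   vertex 1.8 3.2 3.8
  endloop
 endfacet
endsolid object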